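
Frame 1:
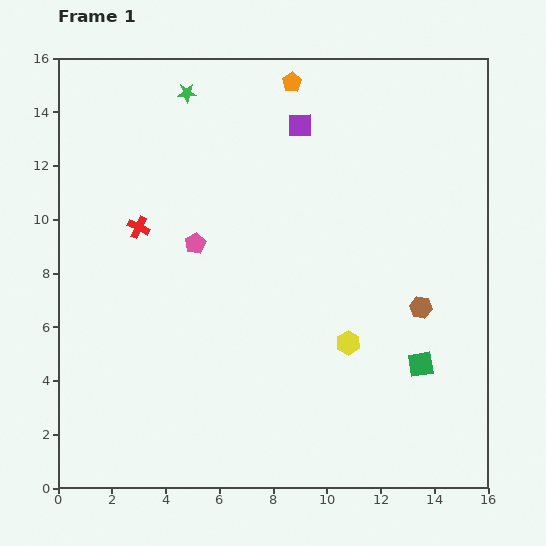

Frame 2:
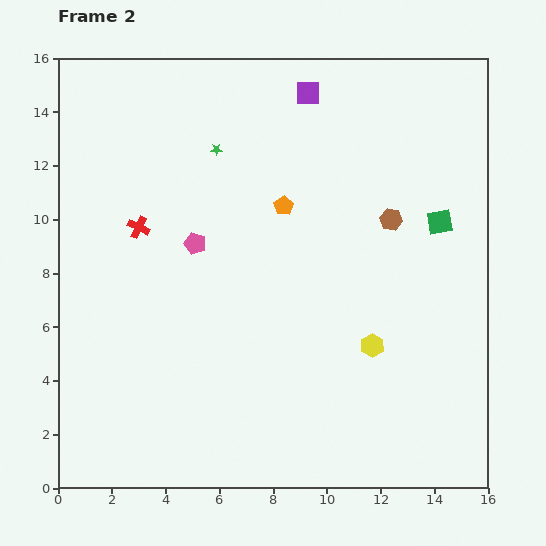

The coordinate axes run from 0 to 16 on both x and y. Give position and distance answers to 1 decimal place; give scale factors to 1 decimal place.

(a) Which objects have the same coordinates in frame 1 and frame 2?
the red cross, the pink pentagon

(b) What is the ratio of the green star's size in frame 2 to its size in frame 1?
0.6×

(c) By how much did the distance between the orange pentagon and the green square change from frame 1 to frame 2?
-5.7

Distance in frame 1: 11.5. Distance in frame 2: 5.8.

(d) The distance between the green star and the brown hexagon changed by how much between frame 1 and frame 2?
-4.8

Distance in frame 1: 11.8. Distance in frame 2: 7.0.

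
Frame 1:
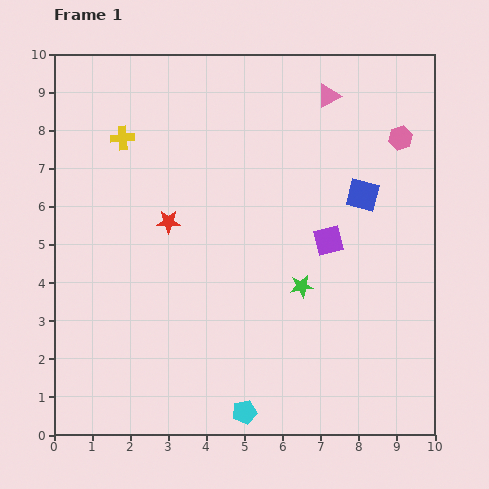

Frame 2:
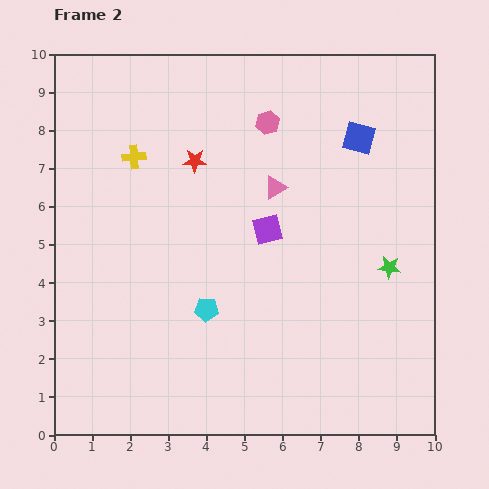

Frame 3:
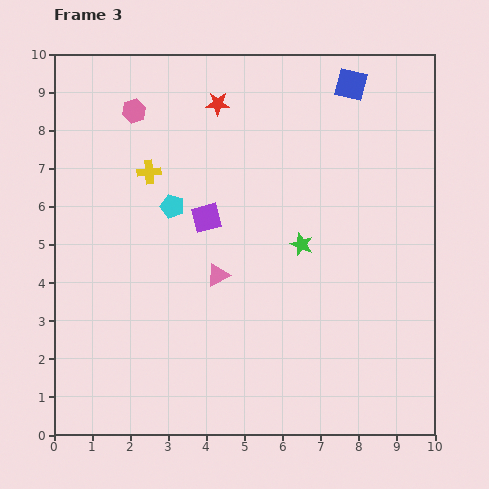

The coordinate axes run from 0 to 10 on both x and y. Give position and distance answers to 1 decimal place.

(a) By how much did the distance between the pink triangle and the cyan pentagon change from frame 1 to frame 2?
-4.9

Distance in frame 1: 8.6. Distance in frame 2: 3.7.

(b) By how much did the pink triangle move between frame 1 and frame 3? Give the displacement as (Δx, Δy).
(-2.9, -4.7)

The pink triangle was at (7.2, 8.9) in frame 1 and (4.3, 4.2) in frame 3.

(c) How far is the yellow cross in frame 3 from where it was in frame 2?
0.6

The yellow cross moved from (2.1, 7.3) to (2.5, 6.9), a distance of √(0.4² + 0.4²) ≈ 0.6.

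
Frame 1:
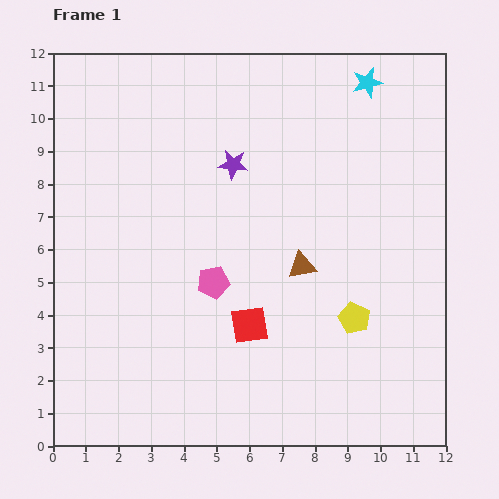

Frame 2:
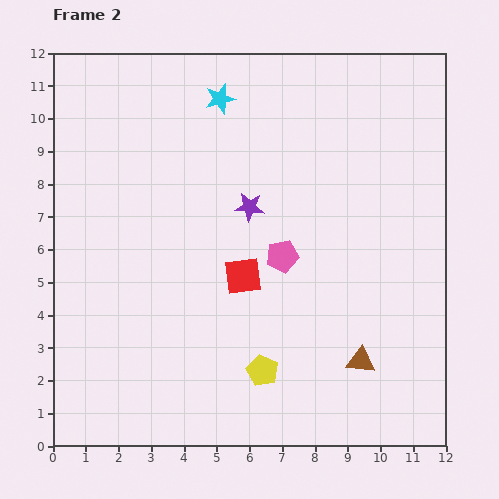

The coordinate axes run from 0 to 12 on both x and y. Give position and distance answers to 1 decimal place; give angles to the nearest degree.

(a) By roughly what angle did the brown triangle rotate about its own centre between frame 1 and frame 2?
17° clockwise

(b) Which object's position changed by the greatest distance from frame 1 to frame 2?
the cyan star

(moved 4.5; next 3.4)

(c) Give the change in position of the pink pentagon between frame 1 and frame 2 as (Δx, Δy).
(2.1, 0.8)

The pink pentagon was at (4.9, 5.0) in frame 1 and (7.0, 5.8) in frame 2.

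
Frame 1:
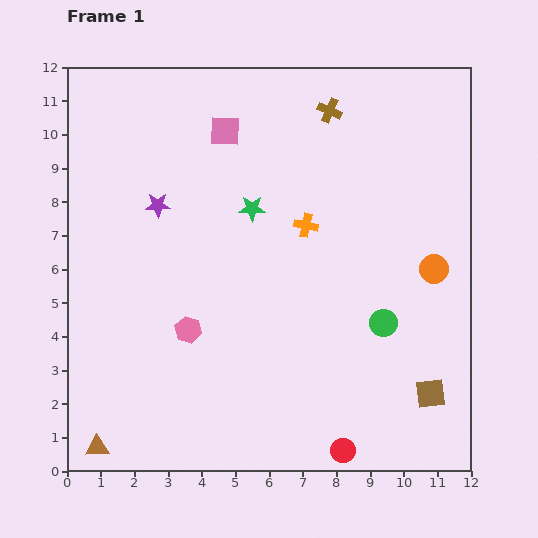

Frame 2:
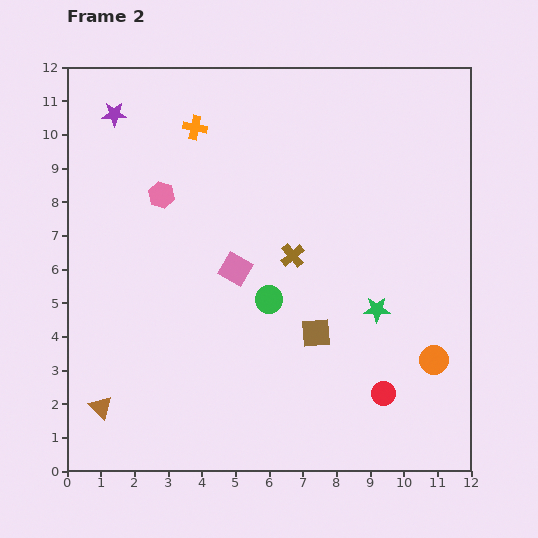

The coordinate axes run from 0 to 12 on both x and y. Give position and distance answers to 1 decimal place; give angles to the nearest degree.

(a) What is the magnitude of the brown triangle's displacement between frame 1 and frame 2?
1.2

The brown triangle moved from (0.9, 0.7) to (1.0, 1.9), a distance of √(0.1² + 1.2²) ≈ 1.2.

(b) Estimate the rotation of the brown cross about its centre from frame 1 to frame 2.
27° clockwise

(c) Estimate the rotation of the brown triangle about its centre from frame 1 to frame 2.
44° clockwise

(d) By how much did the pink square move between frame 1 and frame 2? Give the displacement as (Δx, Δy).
(0.3, -4.1)

The pink square was at (4.7, 10.1) in frame 1 and (5.0, 6.0) in frame 2.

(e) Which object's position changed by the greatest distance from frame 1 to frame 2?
the green star

(moved 4.8; next 4.4)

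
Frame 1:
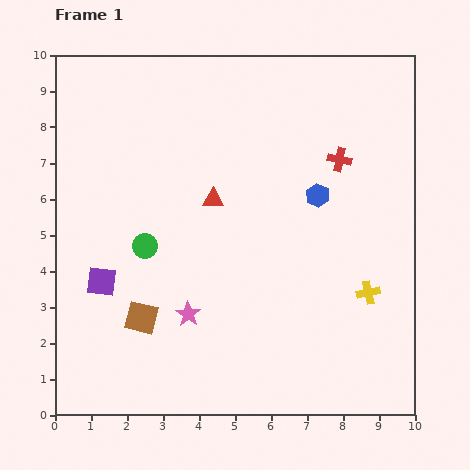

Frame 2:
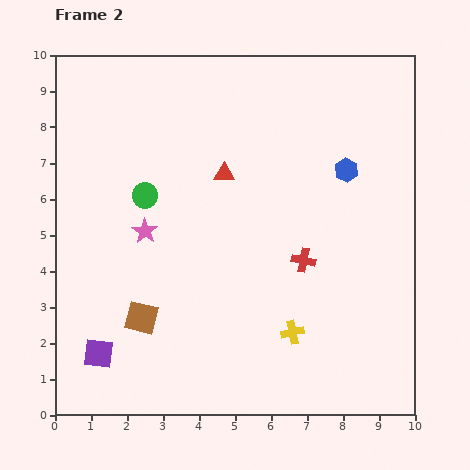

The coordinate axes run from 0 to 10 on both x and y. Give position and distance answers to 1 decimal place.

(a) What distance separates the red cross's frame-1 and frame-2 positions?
3.0

The red cross moved from (7.9, 7.1) to (6.9, 4.3), a distance of √(1.0² + 2.8²) ≈ 3.0.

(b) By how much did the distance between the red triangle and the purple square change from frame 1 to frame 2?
+2.2

Distance in frame 1: 3.9. Distance in frame 2: 6.1.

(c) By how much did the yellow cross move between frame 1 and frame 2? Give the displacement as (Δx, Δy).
(-2.1, -1.1)

The yellow cross was at (8.7, 3.4) in frame 1 and (6.6, 2.3) in frame 2.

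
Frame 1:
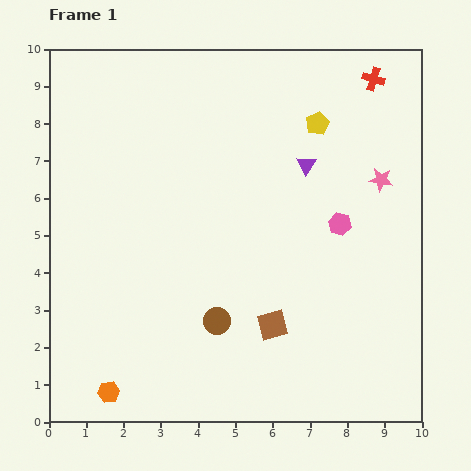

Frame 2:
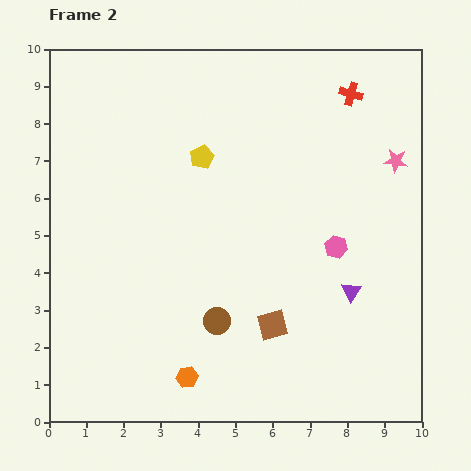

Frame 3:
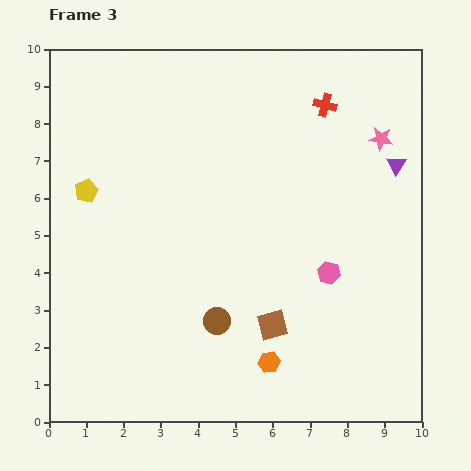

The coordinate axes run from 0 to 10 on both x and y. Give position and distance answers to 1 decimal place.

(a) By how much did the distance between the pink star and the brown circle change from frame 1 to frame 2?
+0.6

Distance in frame 1: 5.8. Distance in frame 2: 6.4.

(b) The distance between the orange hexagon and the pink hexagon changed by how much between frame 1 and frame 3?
-4.8

Distance in frame 1: 7.7. Distance in frame 3: 2.9.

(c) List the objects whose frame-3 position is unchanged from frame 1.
the brown circle, the brown square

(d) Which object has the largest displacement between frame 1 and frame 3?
the yellow pentagon

(moved 6.5; next 4.4)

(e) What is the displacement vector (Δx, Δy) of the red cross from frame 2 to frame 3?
(-0.7, -0.3)

The red cross was at (8.1, 8.8) in frame 2 and (7.4, 8.5) in frame 3.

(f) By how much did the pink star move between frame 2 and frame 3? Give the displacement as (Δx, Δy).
(-0.4, 0.6)

The pink star was at (9.3, 7.0) in frame 2 and (8.9, 7.6) in frame 3.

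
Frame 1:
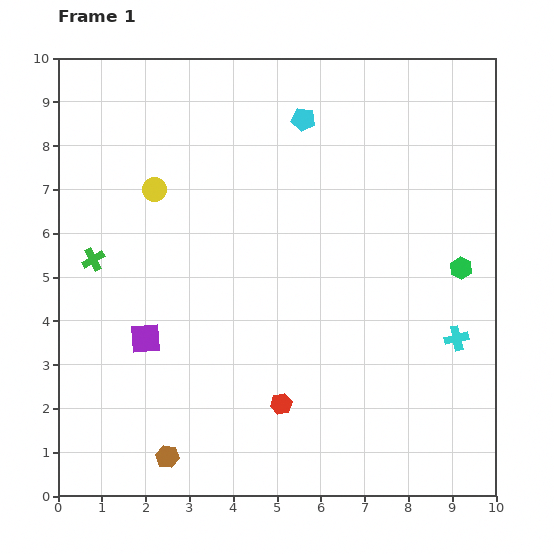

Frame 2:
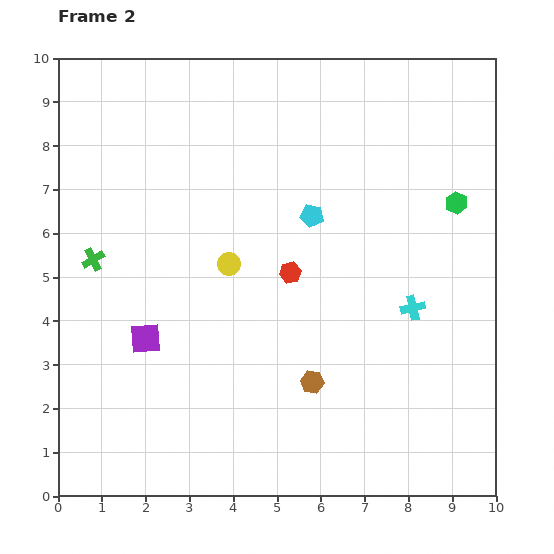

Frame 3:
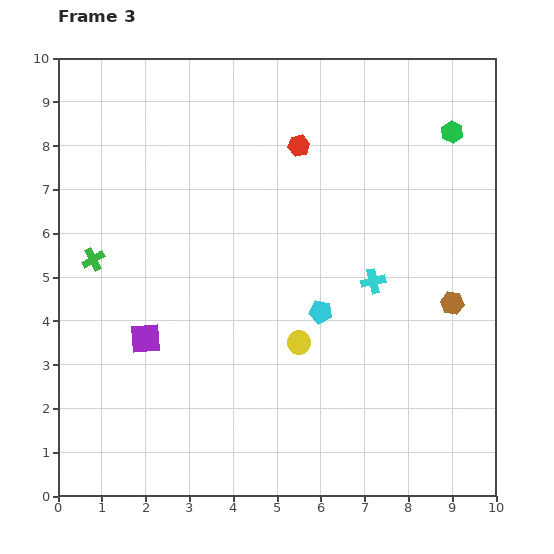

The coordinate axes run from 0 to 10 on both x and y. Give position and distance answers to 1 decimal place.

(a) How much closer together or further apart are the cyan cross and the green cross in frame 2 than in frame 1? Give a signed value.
-1.1

Distance in frame 1: 8.5. Distance in frame 2: 7.4.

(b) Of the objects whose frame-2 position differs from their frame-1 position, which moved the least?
the cyan cross

(moved 1.2)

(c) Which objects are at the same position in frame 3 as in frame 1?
the green cross, the purple square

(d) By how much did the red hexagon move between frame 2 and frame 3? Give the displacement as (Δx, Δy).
(0.2, 2.9)

The red hexagon was at (5.3, 5.1) in frame 2 and (5.5, 8.0) in frame 3.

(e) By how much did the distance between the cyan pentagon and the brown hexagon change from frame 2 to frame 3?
-0.8

Distance in frame 2: 3.8. Distance in frame 3: 3.0.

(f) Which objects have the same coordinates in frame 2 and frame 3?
the green cross, the purple square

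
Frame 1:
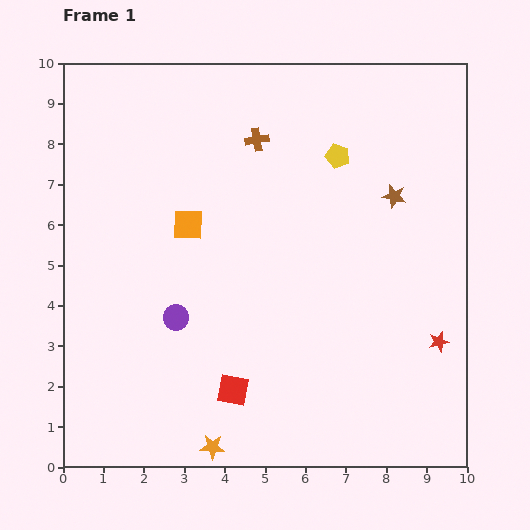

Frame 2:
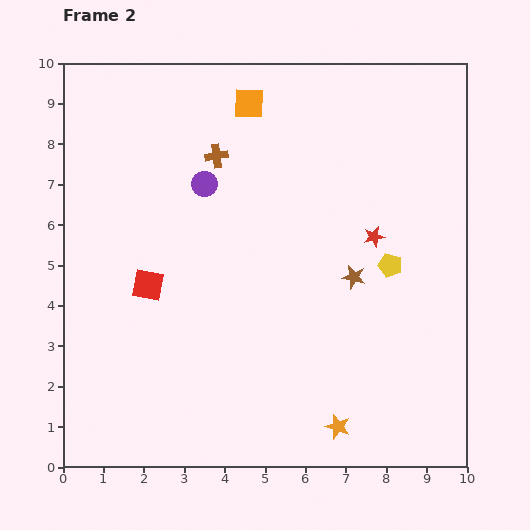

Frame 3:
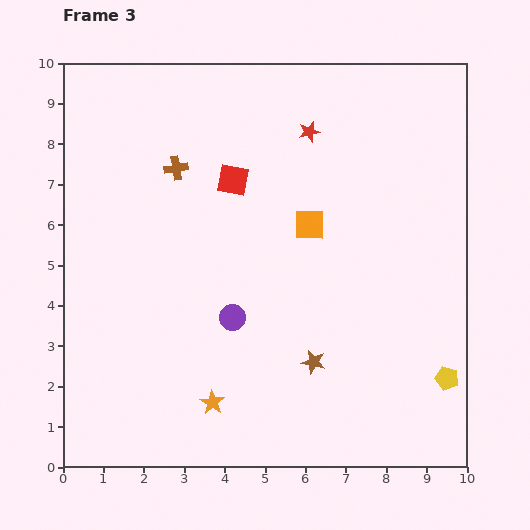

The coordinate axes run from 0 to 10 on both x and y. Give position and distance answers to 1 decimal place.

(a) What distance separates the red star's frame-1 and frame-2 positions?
3.1

The red star moved from (9.3, 3.1) to (7.7, 5.7), a distance of √(1.6² + 2.6²) ≈ 3.1.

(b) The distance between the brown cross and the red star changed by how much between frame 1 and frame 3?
-3.3

Distance in frame 1: 6.7. Distance in frame 3: 3.4.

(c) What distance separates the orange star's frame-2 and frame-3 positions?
3.2

The orange star moved from (6.8, 1.0) to (3.7, 1.6), a distance of √(3.1² + 0.6²) ≈ 3.2.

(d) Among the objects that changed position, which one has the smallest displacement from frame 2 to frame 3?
the brown cross

(moved 1.0)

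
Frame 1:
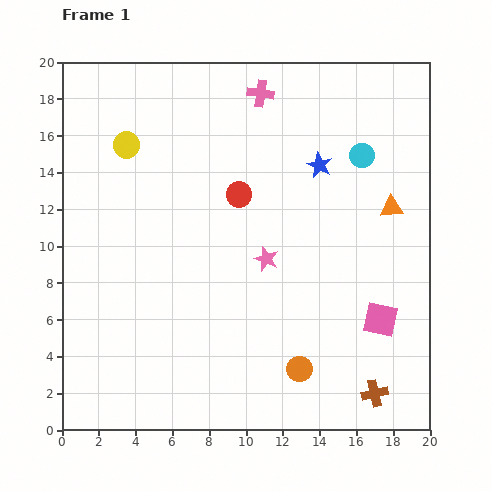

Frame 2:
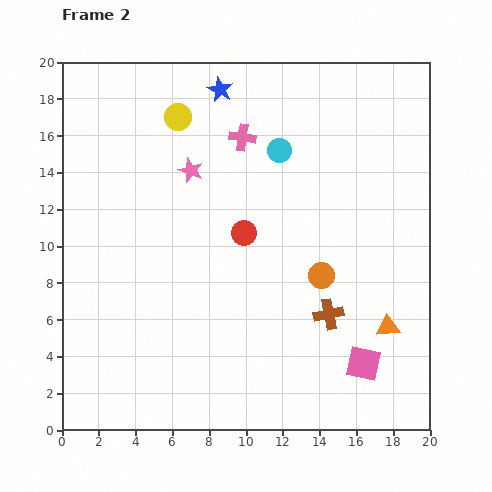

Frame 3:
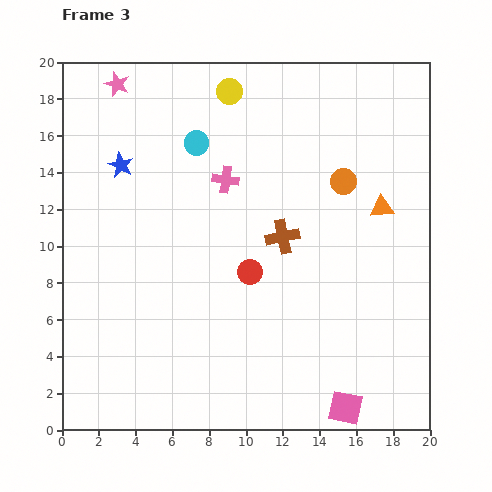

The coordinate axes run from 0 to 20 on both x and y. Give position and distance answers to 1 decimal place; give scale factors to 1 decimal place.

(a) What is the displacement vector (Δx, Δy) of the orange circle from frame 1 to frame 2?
(1.2, 5.1)

The orange circle was at (12.9, 3.3) in frame 1 and (14.1, 8.4) in frame 2.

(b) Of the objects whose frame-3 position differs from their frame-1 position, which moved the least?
the orange triangle

(moved 0.5)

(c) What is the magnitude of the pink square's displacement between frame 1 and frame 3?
5.2

The pink square moved from (17.3, 6.0) to (15.4, 1.2), a distance of √(1.9² + 4.8²) ≈ 5.2.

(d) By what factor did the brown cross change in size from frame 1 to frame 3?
1.3×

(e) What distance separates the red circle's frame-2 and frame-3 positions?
2.1

The red circle moved from (9.9, 10.7) to (10.2, 8.6), a distance of √(0.3² + 2.1²) ≈ 2.1.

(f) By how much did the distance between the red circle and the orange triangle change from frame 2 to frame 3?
-1.3

Distance in frame 2: 9.3. Distance in frame 3: 8.0.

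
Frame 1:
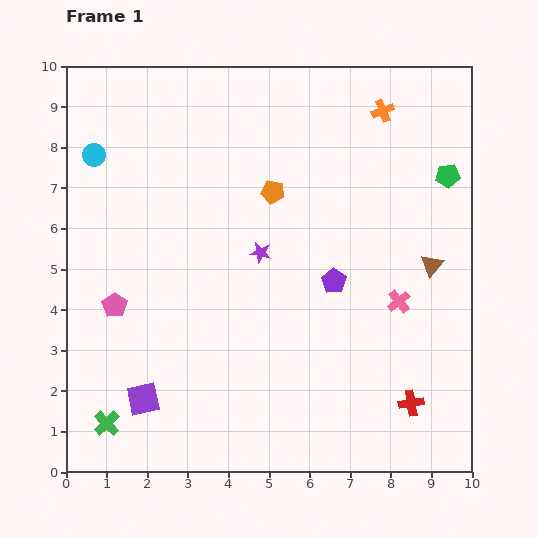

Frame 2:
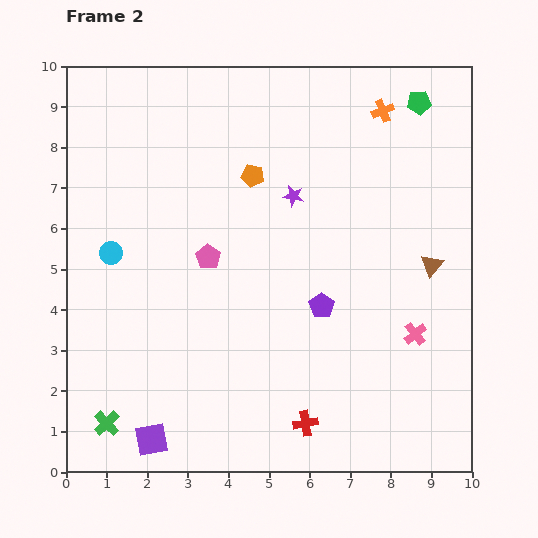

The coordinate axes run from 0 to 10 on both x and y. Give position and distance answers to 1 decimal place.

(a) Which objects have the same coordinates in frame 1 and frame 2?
the orange cross, the brown triangle, the green cross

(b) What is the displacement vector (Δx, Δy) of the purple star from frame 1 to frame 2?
(0.8, 1.4)

The purple star was at (4.8, 5.4) in frame 1 and (5.6, 6.8) in frame 2.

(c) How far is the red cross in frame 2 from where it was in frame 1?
2.6

The red cross moved from (8.5, 1.7) to (5.9, 1.2), a distance of √(2.6² + 0.5²) ≈ 2.6.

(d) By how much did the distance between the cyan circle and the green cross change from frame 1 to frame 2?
-2.4

Distance in frame 1: 6.6. Distance in frame 2: 4.2.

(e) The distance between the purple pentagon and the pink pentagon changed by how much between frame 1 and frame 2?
-2.4

Distance in frame 1: 5.4. Distance in frame 2: 3.0.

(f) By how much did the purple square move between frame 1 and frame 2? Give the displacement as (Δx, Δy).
(0.2, -1.0)

The purple square was at (1.9, 1.8) in frame 1 and (2.1, 0.8) in frame 2.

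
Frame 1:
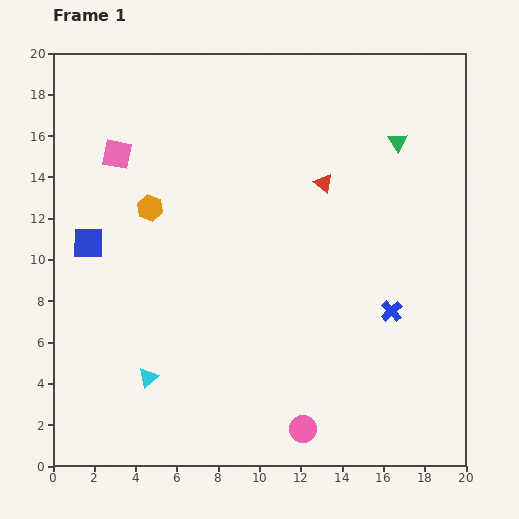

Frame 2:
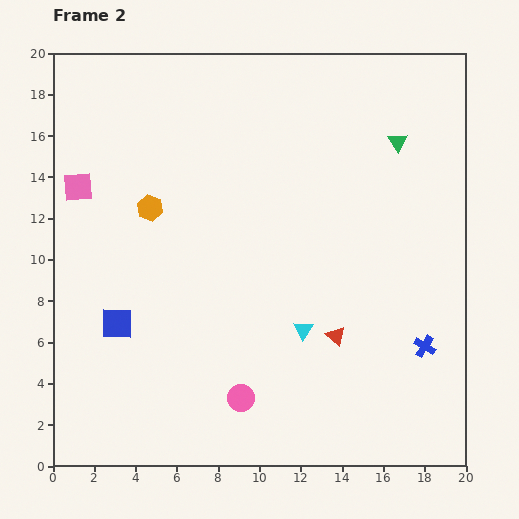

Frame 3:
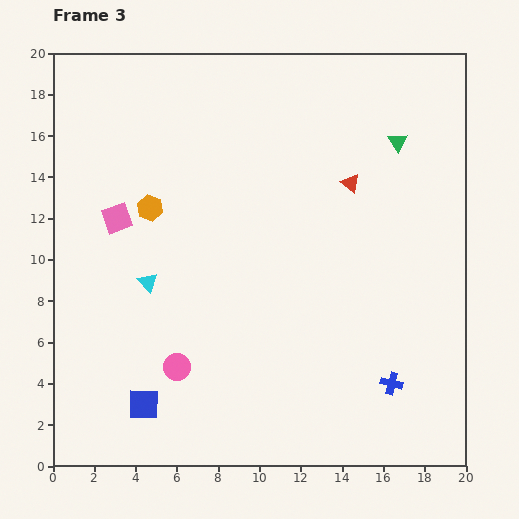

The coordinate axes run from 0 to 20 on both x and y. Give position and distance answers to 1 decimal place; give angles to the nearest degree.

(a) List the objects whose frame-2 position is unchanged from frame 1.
the orange hexagon, the green triangle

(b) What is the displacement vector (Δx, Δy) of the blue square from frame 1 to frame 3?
(2.7, -7.8)

The blue square was at (1.7, 10.8) in frame 1 and (4.4, 3.0) in frame 3.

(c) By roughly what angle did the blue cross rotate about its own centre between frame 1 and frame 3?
33° counter-clockwise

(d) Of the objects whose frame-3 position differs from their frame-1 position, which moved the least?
the red triangle

(moved 1.3)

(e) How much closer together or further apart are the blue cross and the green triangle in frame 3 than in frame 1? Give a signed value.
+3.5

Distance in frame 1: 8.2. Distance in frame 3: 11.7.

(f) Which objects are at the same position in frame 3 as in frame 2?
the orange hexagon, the green triangle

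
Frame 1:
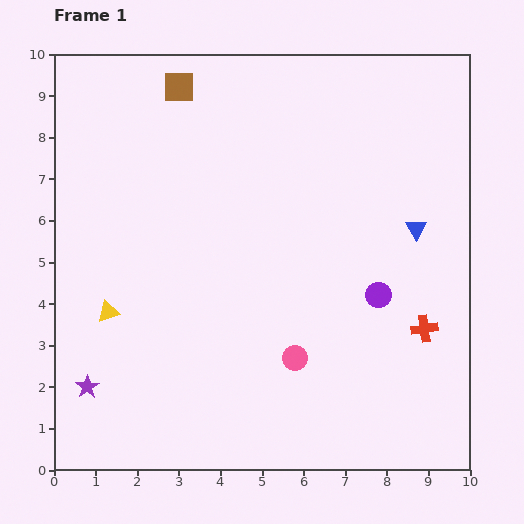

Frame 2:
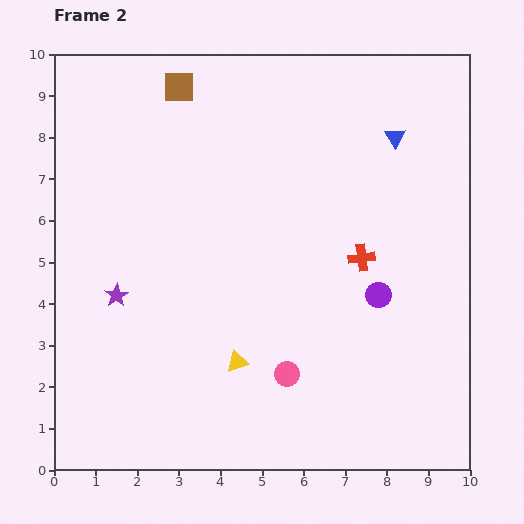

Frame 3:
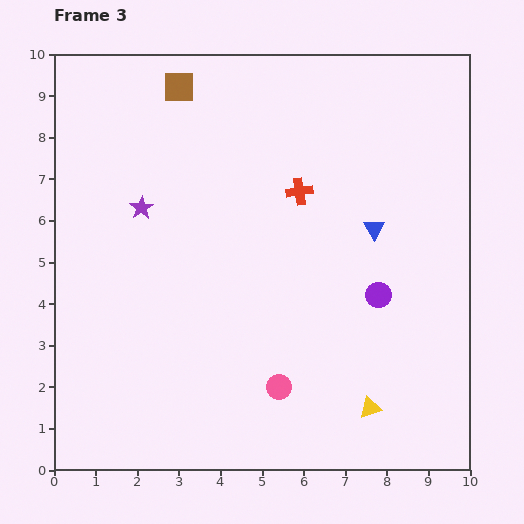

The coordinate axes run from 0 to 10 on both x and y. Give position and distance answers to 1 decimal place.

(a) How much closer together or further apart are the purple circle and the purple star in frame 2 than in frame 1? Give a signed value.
-1.0

Distance in frame 1: 7.3. Distance in frame 2: 6.3.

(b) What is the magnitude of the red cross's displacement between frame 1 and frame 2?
2.3

The red cross moved from (8.9, 3.4) to (7.4, 5.1), a distance of √(1.5² + 1.7²) ≈ 2.3.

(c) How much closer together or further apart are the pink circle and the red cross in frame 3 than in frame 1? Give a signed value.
+1.5

Distance in frame 1: 3.2. Distance in frame 3: 4.7.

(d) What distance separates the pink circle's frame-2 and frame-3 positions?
0.4

The pink circle moved from (5.6, 2.3) to (5.4, 2.0), a distance of √(0.2² + 0.3²) ≈ 0.4.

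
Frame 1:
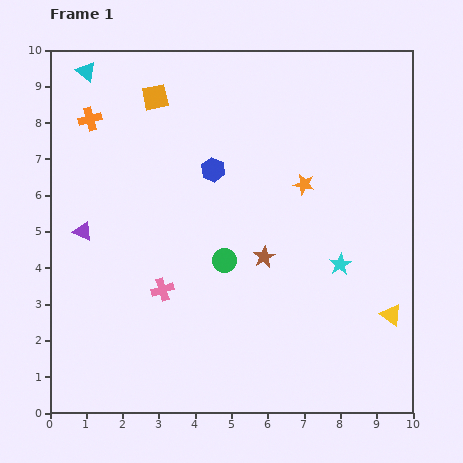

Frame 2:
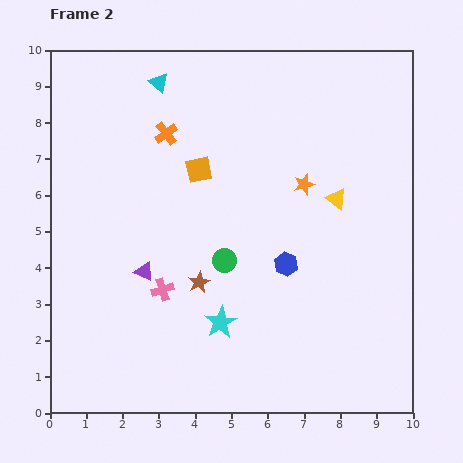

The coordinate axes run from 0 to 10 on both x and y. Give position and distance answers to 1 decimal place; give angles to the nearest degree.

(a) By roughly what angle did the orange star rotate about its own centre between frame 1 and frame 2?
28° counter-clockwise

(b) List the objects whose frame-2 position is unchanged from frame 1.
the orange star, the green circle, the pink cross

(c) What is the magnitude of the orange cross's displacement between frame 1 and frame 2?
2.1

The orange cross moved from (1.1, 8.1) to (3.2, 7.7), a distance of √(2.1² + 0.4²) ≈ 2.1.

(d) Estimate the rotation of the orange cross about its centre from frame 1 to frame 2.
23° counter-clockwise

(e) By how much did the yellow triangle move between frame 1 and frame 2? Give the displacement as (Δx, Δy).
(-1.5, 3.2)

The yellow triangle was at (9.4, 2.7) in frame 1 and (7.9, 5.9) in frame 2.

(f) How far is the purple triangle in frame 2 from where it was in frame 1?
2.0

The purple triangle moved from (0.9, 5.0) to (2.6, 3.9), a distance of √(1.7² + 1.1²) ≈ 2.0.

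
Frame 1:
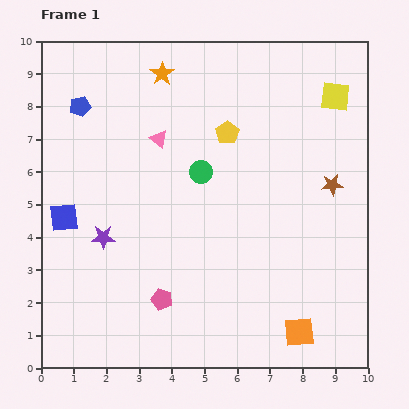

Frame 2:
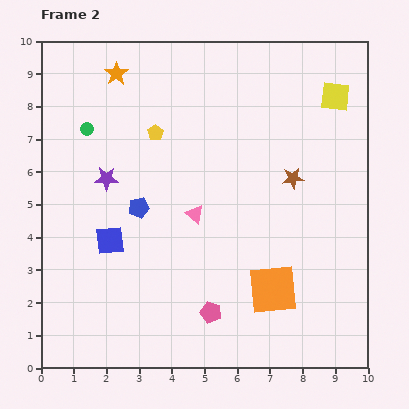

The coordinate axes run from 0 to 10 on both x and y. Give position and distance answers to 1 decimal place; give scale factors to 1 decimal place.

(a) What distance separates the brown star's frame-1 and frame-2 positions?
1.2

The brown star moved from (8.9, 5.6) to (7.7, 5.8), a distance of √(1.2² + 0.2²) ≈ 1.2.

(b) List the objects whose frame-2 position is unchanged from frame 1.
the yellow square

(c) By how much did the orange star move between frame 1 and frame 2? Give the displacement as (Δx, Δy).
(-1.4, 0.0)

The orange star was at (3.7, 9.0) in frame 1 and (2.3, 9.0) in frame 2.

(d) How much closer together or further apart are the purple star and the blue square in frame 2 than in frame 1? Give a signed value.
+0.6

Distance in frame 1: 1.3. Distance in frame 2: 1.9.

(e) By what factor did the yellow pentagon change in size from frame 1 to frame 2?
0.7×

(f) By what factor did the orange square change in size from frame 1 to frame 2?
1.6×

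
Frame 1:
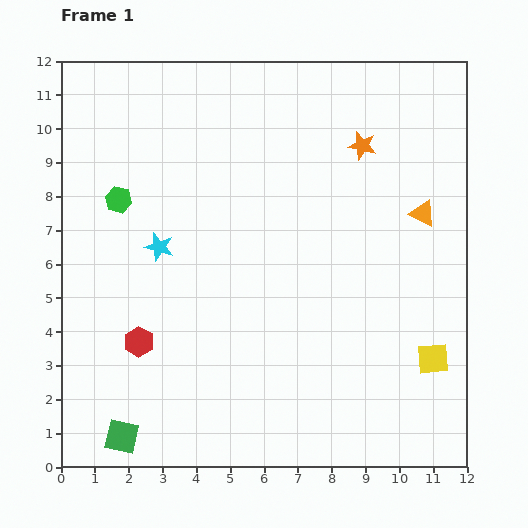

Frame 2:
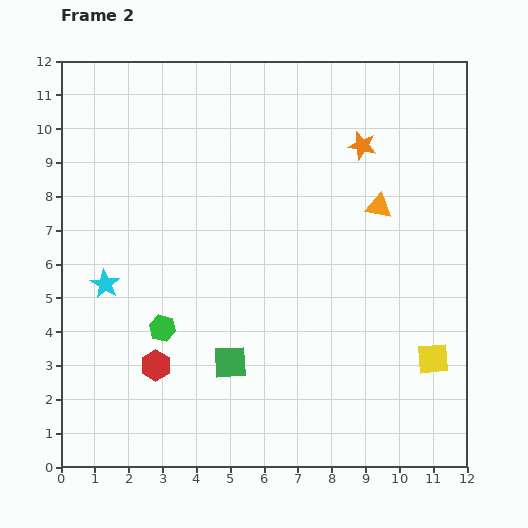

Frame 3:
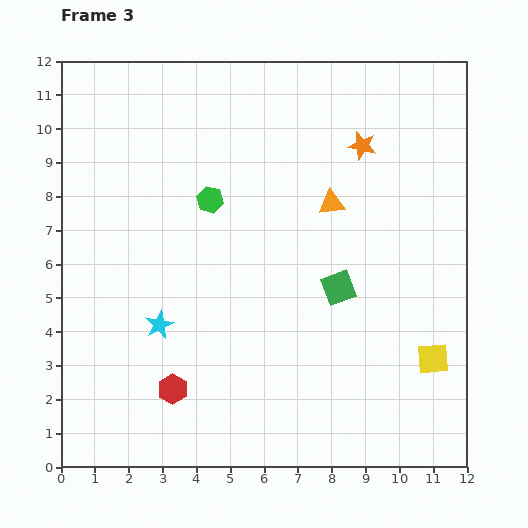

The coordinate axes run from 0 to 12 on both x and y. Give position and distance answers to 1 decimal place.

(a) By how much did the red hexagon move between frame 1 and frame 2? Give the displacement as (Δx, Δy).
(0.5, -0.7)

The red hexagon was at (2.3, 3.7) in frame 1 and (2.8, 3.0) in frame 2.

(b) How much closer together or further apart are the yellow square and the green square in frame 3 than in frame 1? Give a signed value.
-6.0

Distance in frame 1: 9.5. Distance in frame 3: 3.5.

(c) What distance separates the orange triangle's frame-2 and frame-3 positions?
1.4

The orange triangle moved from (9.4, 7.7) to (8.0, 7.8), a distance of √(1.4² + 0.1²) ≈ 1.4.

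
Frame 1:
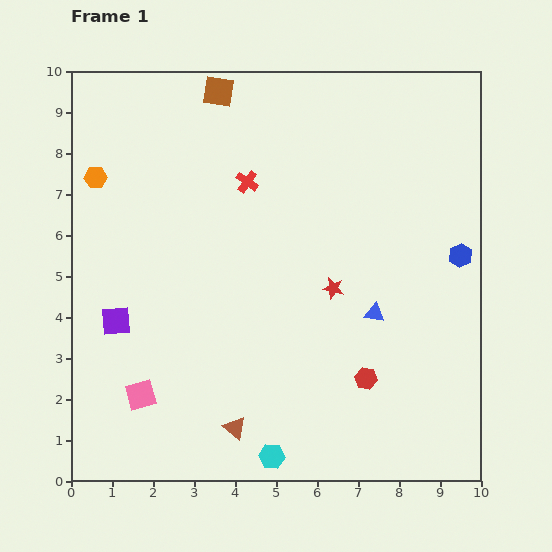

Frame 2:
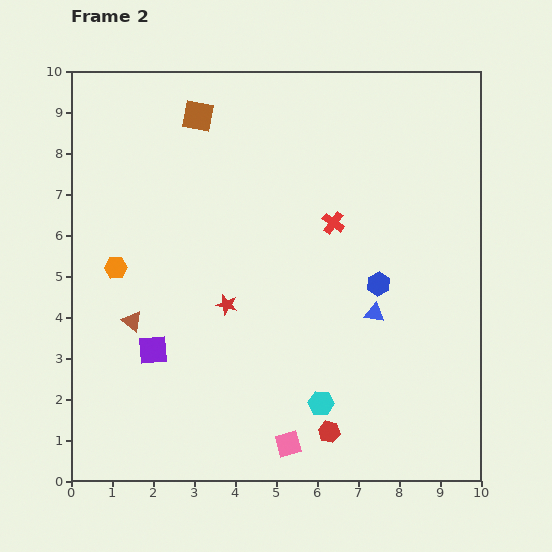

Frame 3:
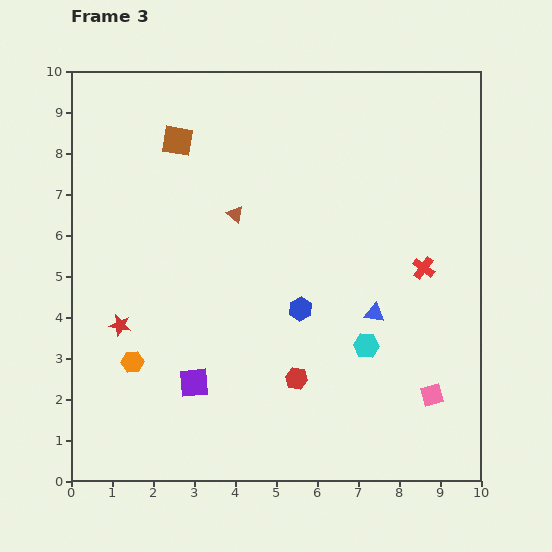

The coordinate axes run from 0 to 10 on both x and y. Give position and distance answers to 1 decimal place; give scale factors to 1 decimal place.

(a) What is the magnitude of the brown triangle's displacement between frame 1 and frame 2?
3.6

The brown triangle moved from (4.0, 1.3) to (1.5, 3.9), a distance of √(2.5² + 2.6²) ≈ 3.6.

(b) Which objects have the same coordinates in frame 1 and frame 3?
the blue triangle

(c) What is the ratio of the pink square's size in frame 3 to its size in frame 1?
0.7×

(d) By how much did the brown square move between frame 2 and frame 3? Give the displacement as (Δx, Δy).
(-0.5, -0.6)

The brown square was at (3.1, 8.9) in frame 2 and (2.6, 8.3) in frame 3.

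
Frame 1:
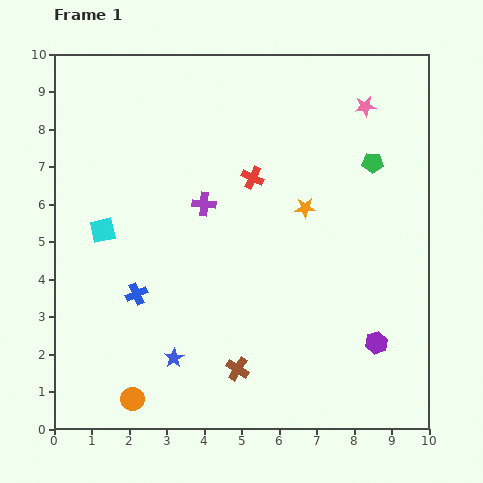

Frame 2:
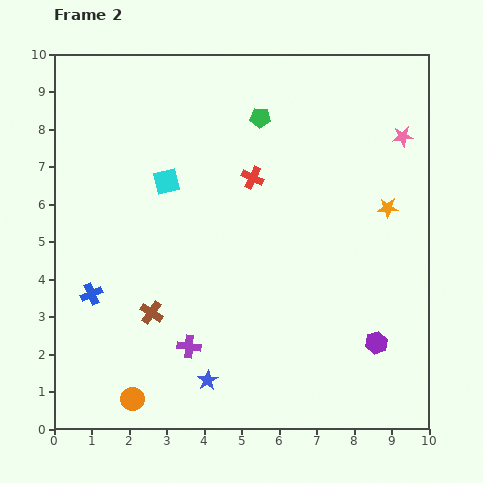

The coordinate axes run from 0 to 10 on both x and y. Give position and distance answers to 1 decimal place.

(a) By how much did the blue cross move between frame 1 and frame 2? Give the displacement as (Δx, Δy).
(-1.2, 0.0)

The blue cross was at (2.2, 3.6) in frame 1 and (1.0, 3.6) in frame 2.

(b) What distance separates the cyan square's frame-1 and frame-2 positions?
2.1

The cyan square moved from (1.3, 5.3) to (3.0, 6.6), a distance of √(1.7² + 1.3²) ≈ 2.1.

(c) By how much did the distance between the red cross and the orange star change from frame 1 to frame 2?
+2.1

Distance in frame 1: 1.6. Distance in frame 2: 3.7.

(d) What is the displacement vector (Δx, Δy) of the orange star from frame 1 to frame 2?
(2.2, 0.0)

The orange star was at (6.7, 5.9) in frame 1 and (8.9, 5.9) in frame 2.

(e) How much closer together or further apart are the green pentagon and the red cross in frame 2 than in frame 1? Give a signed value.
-1.6

Distance in frame 1: 3.2. Distance in frame 2: 1.6.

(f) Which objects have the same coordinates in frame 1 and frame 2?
the orange circle, the red cross, the purple hexagon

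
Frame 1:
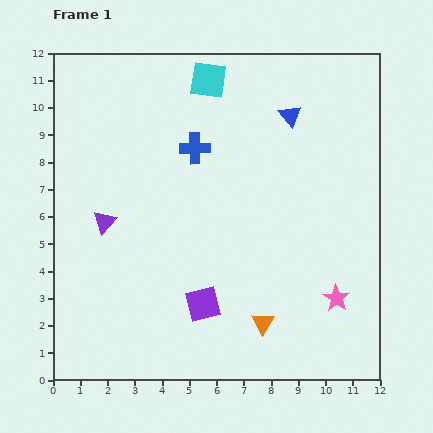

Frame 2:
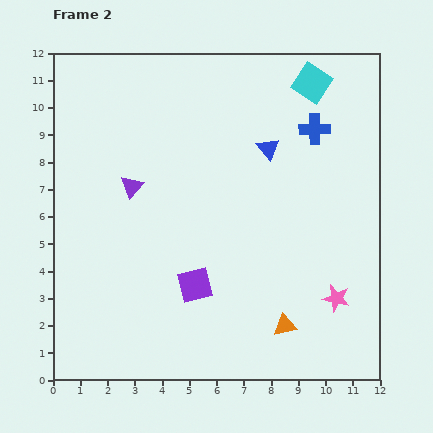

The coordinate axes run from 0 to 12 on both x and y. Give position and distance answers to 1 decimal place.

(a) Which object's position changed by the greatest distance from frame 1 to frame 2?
the blue cross

(moved 4.5; next 3.8)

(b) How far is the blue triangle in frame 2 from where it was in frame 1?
1.4

The blue triangle moved from (8.7, 9.7) to (7.9, 8.5), a distance of √(0.8² + 1.2²) ≈ 1.4.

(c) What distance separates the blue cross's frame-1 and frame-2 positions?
4.5

The blue cross moved from (5.2, 8.5) to (9.6, 9.2), a distance of √(4.4² + 0.7²) ≈ 4.5.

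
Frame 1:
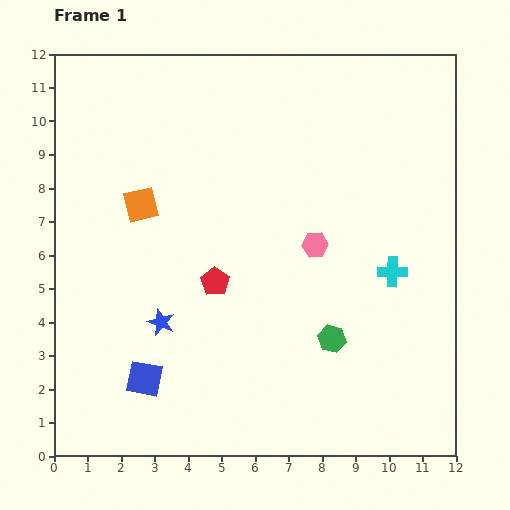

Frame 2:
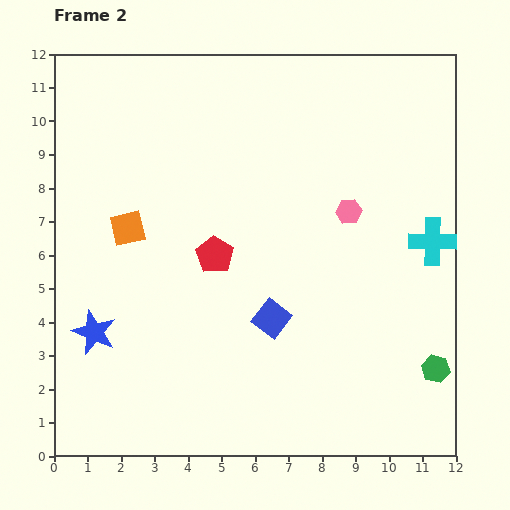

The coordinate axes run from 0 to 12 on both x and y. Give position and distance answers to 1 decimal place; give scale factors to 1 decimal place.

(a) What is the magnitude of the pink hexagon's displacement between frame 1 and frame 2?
1.4

The pink hexagon moved from (7.8, 6.3) to (8.8, 7.3), a distance of √(1.0² + 1.0²) ≈ 1.4.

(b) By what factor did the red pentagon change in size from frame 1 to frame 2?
1.3×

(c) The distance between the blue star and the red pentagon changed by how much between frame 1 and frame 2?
+2.3

Distance in frame 1: 2.0. Distance in frame 2: 4.3.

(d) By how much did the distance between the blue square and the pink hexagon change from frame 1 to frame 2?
-2.6

Distance in frame 1: 6.5. Distance in frame 2: 3.9.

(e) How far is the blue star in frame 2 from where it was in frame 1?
2.0

The blue star moved from (3.2, 4.0) to (1.2, 3.7), a distance of √(2.0² + 0.3²) ≈ 2.0.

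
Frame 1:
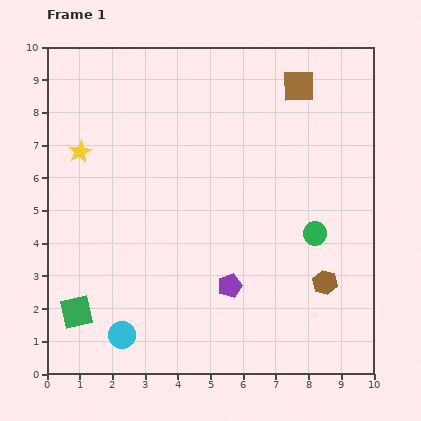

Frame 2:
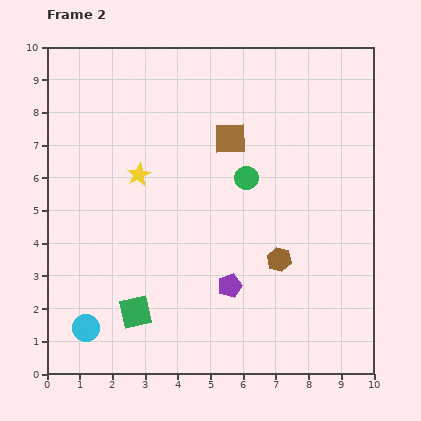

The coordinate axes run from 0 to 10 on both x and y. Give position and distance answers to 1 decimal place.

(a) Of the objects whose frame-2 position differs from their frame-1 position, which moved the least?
the cyan circle

(moved 1.1)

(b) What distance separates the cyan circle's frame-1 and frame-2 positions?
1.1

The cyan circle moved from (2.3, 1.2) to (1.2, 1.4), a distance of √(1.1² + 0.2²) ≈ 1.1.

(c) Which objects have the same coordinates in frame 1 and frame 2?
the purple pentagon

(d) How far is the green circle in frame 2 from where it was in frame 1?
2.7

The green circle moved from (8.2, 4.3) to (6.1, 6.0), a distance of √(2.1² + 1.7²) ≈ 2.7.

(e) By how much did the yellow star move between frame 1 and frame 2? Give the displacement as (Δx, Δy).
(1.8, -0.7)

The yellow star was at (1.0, 6.8) in frame 1 and (2.8, 6.1) in frame 2.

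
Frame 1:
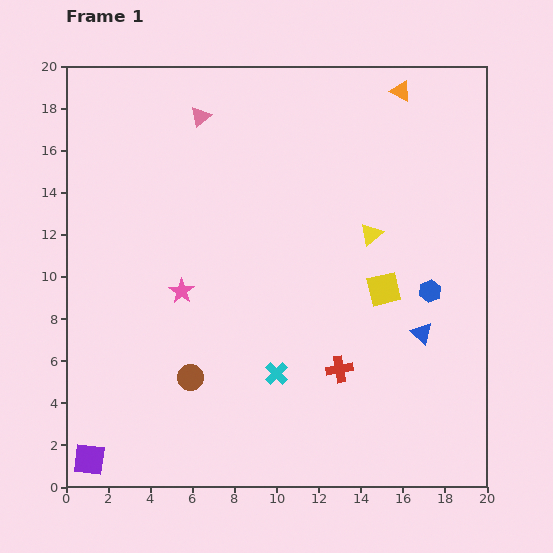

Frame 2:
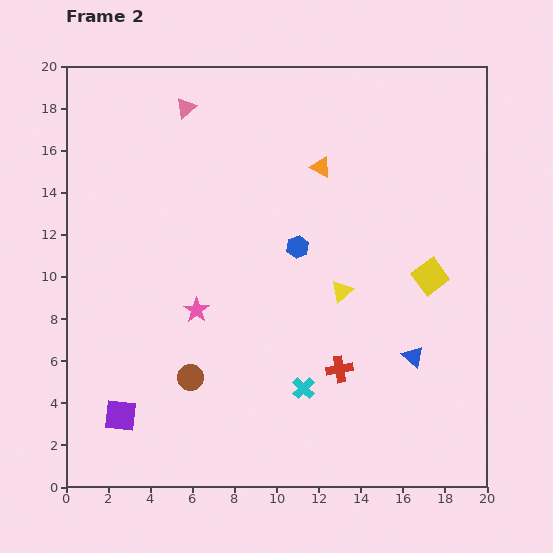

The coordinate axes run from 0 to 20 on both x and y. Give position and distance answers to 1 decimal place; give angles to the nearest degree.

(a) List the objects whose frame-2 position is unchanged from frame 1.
the brown circle, the red cross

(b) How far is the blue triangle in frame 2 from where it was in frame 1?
1.2

The blue triangle moved from (16.9, 7.3) to (16.5, 6.2), a distance of √(0.4² + 1.1²) ≈ 1.2.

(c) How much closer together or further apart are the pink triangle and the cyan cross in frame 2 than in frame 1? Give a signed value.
+1.7

Distance in frame 1: 12.7. Distance in frame 2: 14.4.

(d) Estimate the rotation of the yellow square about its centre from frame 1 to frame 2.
22° counter-clockwise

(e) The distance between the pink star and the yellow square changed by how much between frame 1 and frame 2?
+1.6

Distance in frame 1: 9.6. Distance in frame 2: 11.2.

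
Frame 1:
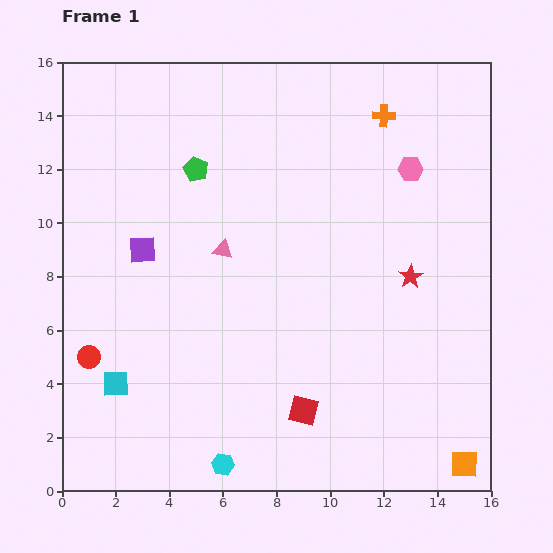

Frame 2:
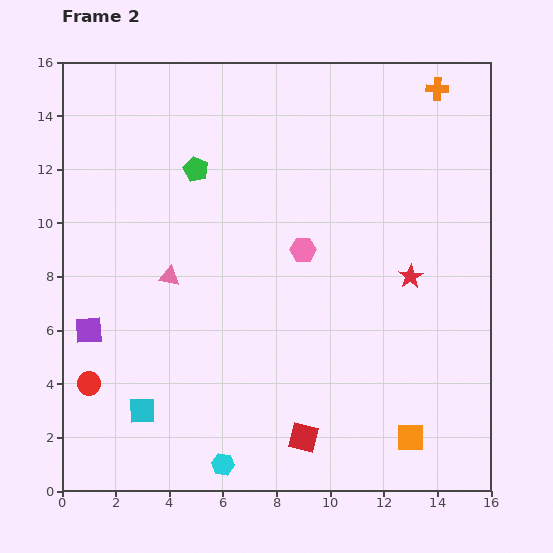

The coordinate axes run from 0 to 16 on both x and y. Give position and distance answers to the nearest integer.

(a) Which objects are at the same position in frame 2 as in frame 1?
the red star, the green pentagon, the cyan hexagon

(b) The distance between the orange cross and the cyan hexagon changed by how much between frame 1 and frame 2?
+2

Distance in frame 1: 14. Distance in frame 2: 16.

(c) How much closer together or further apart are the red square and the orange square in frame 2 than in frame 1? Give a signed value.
-2

Distance in frame 1: 6. Distance in frame 2: 4.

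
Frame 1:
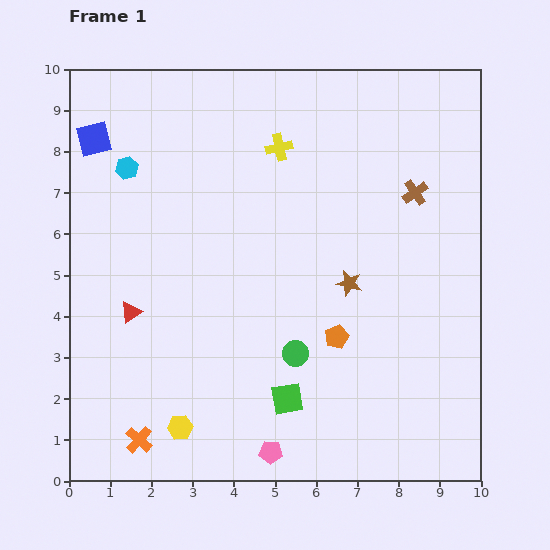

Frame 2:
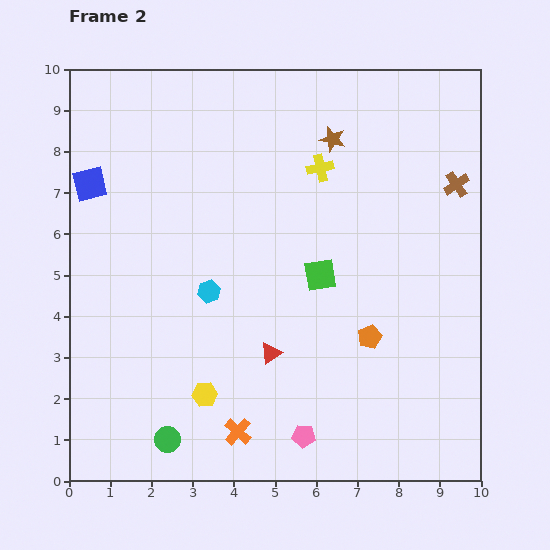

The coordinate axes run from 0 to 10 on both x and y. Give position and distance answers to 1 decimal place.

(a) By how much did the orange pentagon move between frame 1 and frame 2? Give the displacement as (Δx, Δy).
(0.8, 0.0)

The orange pentagon was at (6.5, 3.5) in frame 1 and (7.3, 3.5) in frame 2.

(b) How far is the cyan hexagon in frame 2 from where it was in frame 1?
3.6

The cyan hexagon moved from (1.4, 7.6) to (3.4, 4.6), a distance of √(2.0² + 3.0²) ≈ 3.6.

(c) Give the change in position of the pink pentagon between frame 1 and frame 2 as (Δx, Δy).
(0.8, 0.4)

The pink pentagon was at (4.9, 0.7) in frame 1 and (5.7, 1.1) in frame 2.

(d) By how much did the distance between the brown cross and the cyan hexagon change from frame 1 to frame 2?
-0.5

Distance in frame 1: 7.0. Distance in frame 2: 6.5.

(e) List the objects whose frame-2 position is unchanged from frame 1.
none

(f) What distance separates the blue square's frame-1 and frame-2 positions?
1.1

The blue square moved from (0.6, 8.3) to (0.5, 7.2), a distance of √(0.1² + 1.1²) ≈ 1.1.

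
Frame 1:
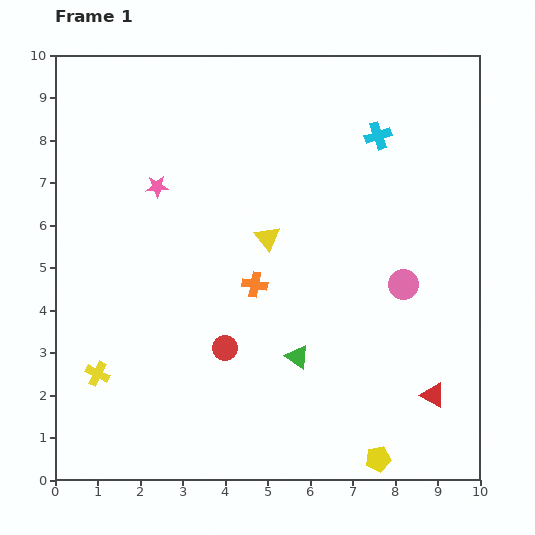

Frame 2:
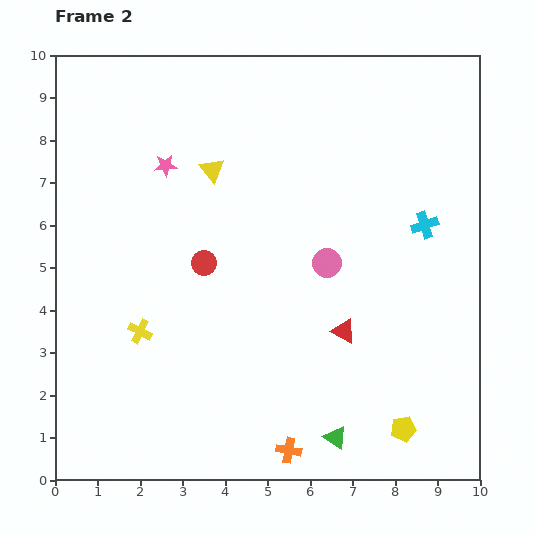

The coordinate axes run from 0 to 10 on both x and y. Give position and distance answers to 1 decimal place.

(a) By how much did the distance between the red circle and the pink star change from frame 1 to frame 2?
-1.6

Distance in frame 1: 4.1. Distance in frame 2: 2.5.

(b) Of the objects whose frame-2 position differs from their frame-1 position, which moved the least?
the pink star

(moved 0.5)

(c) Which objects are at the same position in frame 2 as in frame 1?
none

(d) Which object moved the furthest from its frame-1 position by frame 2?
the orange cross

(moved 4.0; next 2.6)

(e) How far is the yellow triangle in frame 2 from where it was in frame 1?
2.1

The yellow triangle moved from (5.0, 5.7) to (3.7, 7.3), a distance of √(1.3² + 1.6²) ≈ 2.1.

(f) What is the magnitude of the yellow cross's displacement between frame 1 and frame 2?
1.4

The yellow cross moved from (1.0, 2.5) to (2.0, 3.5), a distance of √(1.0² + 1.0²) ≈ 1.4.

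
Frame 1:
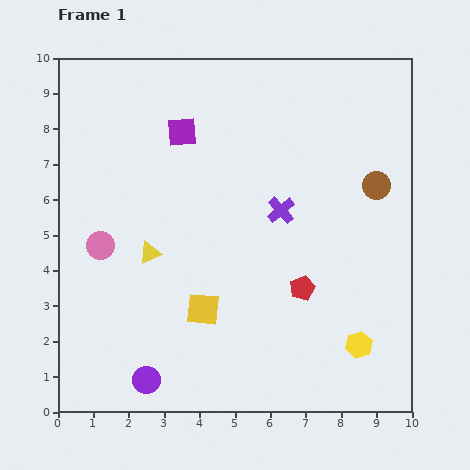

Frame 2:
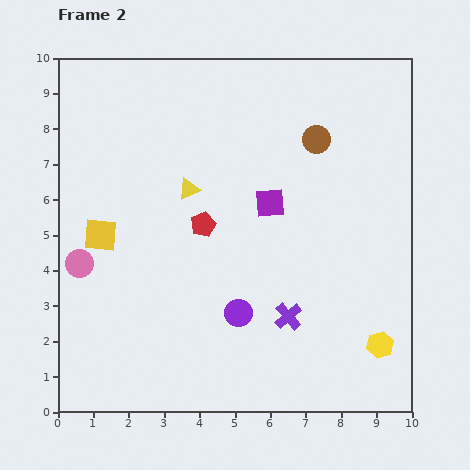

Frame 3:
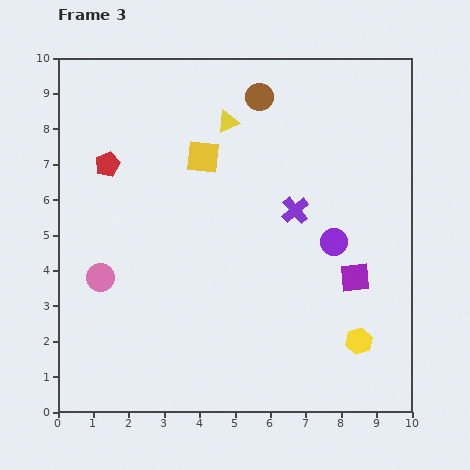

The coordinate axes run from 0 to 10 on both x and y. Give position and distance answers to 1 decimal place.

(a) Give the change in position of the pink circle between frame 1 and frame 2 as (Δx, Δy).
(-0.6, -0.5)

The pink circle was at (1.2, 4.7) in frame 1 and (0.6, 4.2) in frame 2.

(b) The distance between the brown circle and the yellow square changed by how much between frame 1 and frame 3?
-3.7

Distance in frame 1: 6.0. Distance in frame 3: 2.3.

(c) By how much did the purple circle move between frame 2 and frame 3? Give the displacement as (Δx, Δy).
(2.7, 2.0)

The purple circle was at (5.1, 2.8) in frame 2 and (7.8, 4.8) in frame 3.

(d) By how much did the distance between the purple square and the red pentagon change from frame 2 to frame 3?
+5.7

Distance in frame 2: 2.0. Distance in frame 3: 7.7.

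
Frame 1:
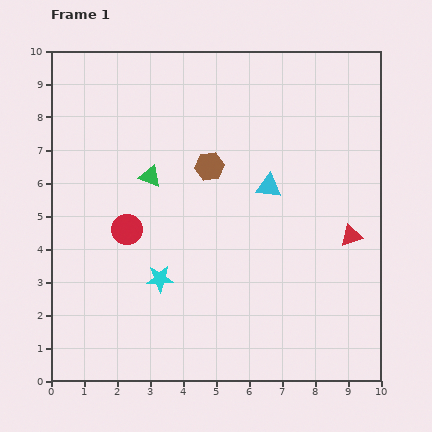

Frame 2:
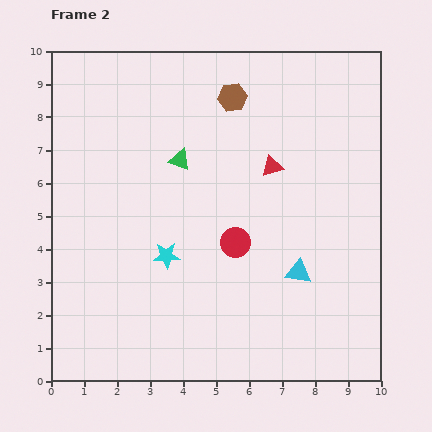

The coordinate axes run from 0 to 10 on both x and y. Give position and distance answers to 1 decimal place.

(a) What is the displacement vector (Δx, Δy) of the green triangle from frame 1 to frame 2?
(0.9, 0.5)

The green triangle was at (3.0, 6.2) in frame 1 and (3.9, 6.7) in frame 2.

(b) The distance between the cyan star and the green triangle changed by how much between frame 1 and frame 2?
-0.2

Distance in frame 1: 3.1. Distance in frame 2: 2.9.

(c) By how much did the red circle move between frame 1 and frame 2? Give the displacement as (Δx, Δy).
(3.3, -0.4)

The red circle was at (2.3, 4.6) in frame 1 and (5.6, 4.2) in frame 2.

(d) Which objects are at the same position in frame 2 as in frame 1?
none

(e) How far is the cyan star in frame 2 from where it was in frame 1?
0.7

The cyan star moved from (3.3, 3.1) to (3.5, 3.8), a distance of √(0.2² + 0.7²) ≈ 0.7.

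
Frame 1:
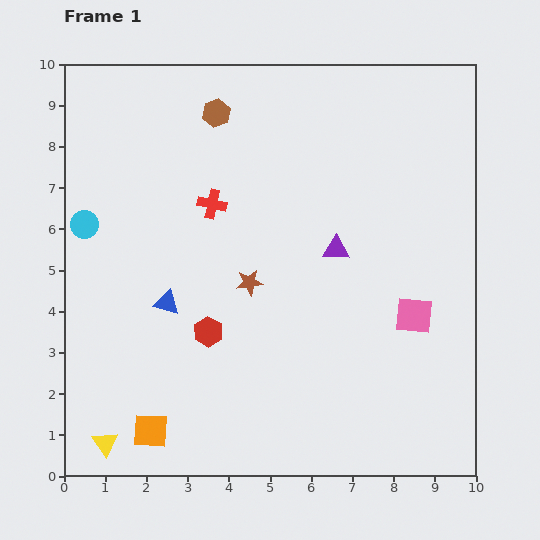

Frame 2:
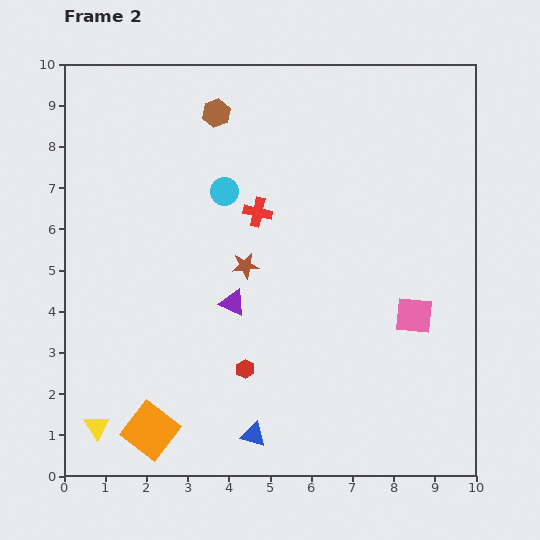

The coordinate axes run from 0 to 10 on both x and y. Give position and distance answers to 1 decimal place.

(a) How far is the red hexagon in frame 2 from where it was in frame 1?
1.3

The red hexagon moved from (3.5, 3.5) to (4.4, 2.6), a distance of √(0.9² + 0.9²) ≈ 1.3.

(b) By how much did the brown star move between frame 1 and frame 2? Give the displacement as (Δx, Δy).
(-0.1, 0.4)

The brown star was at (4.5, 4.7) in frame 1 and (4.4, 5.1) in frame 2.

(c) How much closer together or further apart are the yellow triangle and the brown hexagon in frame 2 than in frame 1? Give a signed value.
-0.3

Distance in frame 1: 8.4. Distance in frame 2: 8.1.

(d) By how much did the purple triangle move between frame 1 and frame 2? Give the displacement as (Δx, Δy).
(-2.5, -1.3)

The purple triangle was at (6.6, 5.5) in frame 1 and (4.1, 4.2) in frame 2.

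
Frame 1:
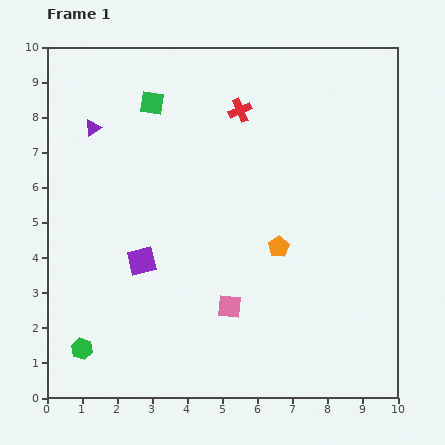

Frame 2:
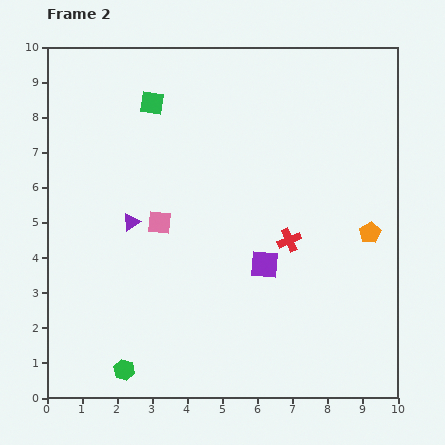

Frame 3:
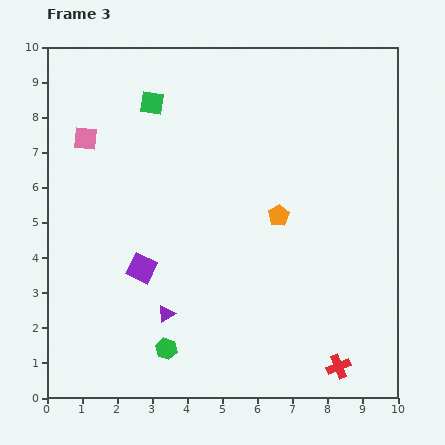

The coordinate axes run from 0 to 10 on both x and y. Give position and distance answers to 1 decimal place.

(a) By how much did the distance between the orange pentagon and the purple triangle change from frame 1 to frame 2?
+0.5

Distance in frame 1: 6.3. Distance in frame 2: 6.8.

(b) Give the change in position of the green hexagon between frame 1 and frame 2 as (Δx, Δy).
(1.2, -0.6)

The green hexagon was at (1.0, 1.4) in frame 1 and (2.2, 0.8) in frame 2.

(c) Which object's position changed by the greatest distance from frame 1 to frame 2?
the red cross

(moved 4.0; next 3.5)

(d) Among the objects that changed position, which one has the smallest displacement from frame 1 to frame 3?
the purple square

(moved 0.2)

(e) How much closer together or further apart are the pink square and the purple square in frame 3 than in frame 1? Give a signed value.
+1.2

Distance in frame 1: 2.8. Distance in frame 3: 4.0.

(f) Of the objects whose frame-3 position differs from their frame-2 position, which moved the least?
the green hexagon

(moved 1.3)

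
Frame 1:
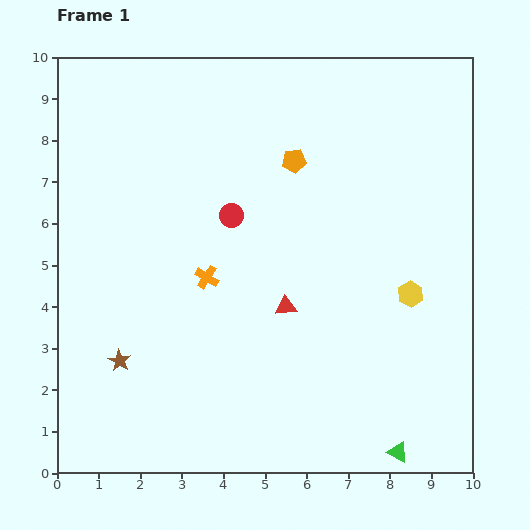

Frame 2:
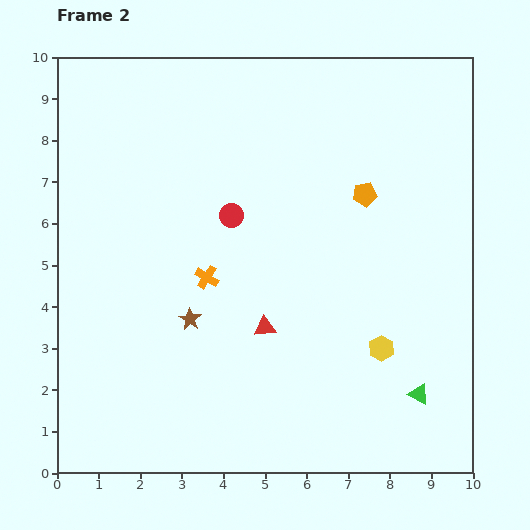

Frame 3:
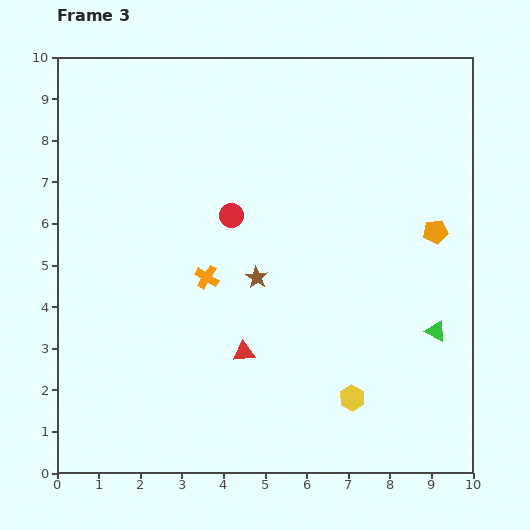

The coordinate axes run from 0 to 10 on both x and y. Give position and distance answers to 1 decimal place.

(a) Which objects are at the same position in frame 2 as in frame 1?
the orange cross, the red circle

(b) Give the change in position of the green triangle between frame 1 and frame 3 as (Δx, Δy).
(0.9, 2.9)

The green triangle was at (8.2, 0.5) in frame 1 and (9.1, 3.4) in frame 3.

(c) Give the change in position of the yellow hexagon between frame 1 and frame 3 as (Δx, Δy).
(-1.4, -2.5)

The yellow hexagon was at (8.5, 4.3) in frame 1 and (7.1, 1.8) in frame 3.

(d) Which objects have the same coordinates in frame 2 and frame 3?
the orange cross, the red circle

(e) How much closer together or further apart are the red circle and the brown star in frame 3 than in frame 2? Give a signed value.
-1.1

Distance in frame 2: 2.7. Distance in frame 3: 1.6.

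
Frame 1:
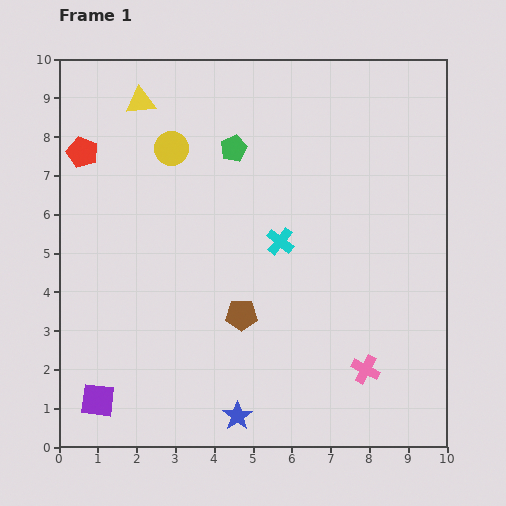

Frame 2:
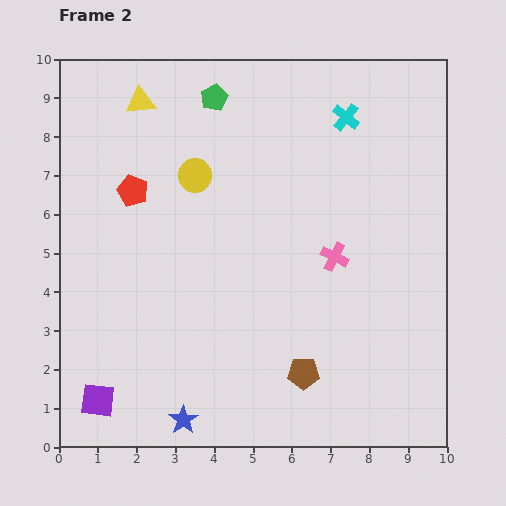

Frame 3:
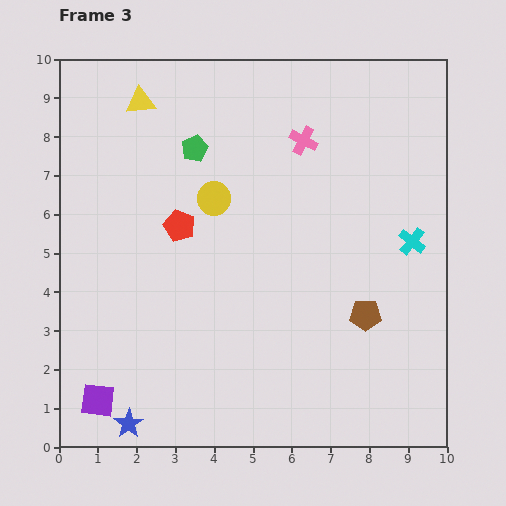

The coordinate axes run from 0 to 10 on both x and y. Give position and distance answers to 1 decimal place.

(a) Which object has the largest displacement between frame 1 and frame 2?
the cyan cross

(moved 3.6; next 3.0)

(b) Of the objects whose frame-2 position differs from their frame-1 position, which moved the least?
the yellow circle

(moved 0.9)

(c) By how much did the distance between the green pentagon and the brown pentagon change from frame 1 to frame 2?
+3.2

Distance in frame 1: 4.3. Distance in frame 2: 7.5.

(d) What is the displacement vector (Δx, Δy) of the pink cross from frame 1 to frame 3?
(-1.6, 5.9)

The pink cross was at (7.9, 2.0) in frame 1 and (6.3, 7.9) in frame 3.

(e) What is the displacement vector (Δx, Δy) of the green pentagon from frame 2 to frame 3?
(-0.5, -1.3)

The green pentagon was at (4.0, 9.0) in frame 2 and (3.5, 7.7) in frame 3.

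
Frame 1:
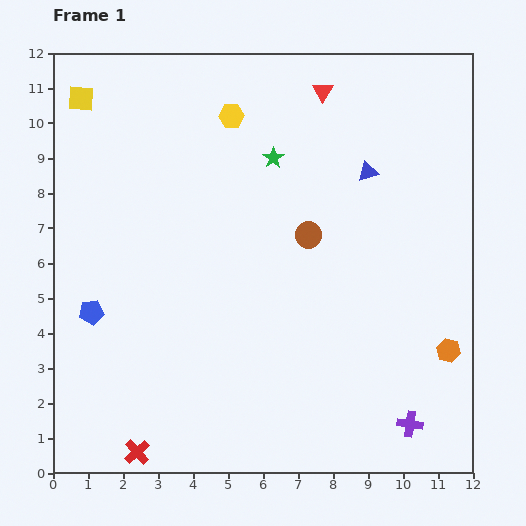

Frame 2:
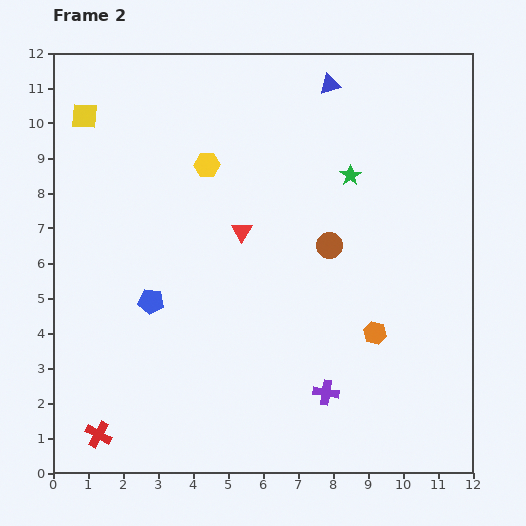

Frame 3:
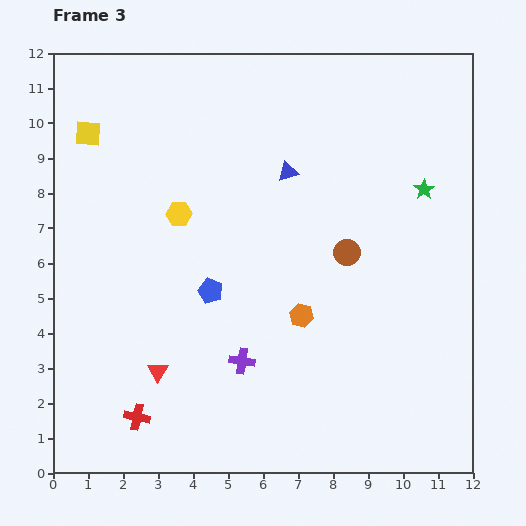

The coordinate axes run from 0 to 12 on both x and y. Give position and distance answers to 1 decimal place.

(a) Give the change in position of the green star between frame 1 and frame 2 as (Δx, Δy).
(2.2, -0.5)

The green star was at (6.3, 9.0) in frame 1 and (8.5, 8.5) in frame 2.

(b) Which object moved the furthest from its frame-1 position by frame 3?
the red triangle

(moved 9.3; next 5.1)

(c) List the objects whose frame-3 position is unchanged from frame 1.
none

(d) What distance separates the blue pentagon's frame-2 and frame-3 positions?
1.7

The blue pentagon moved from (2.8, 4.9) to (4.5, 5.2), a distance of √(1.7² + 0.3²) ≈ 1.7.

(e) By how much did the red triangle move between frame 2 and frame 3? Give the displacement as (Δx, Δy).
(-2.4, -4.0)

The red triangle was at (5.4, 6.9) in frame 2 and (3.0, 2.9) in frame 3.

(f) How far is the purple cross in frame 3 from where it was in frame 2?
2.6

The purple cross moved from (7.8, 2.3) to (5.4, 3.2), a distance of √(2.4² + 0.9²) ≈ 2.6.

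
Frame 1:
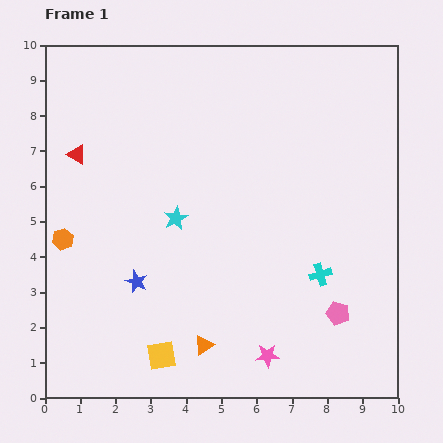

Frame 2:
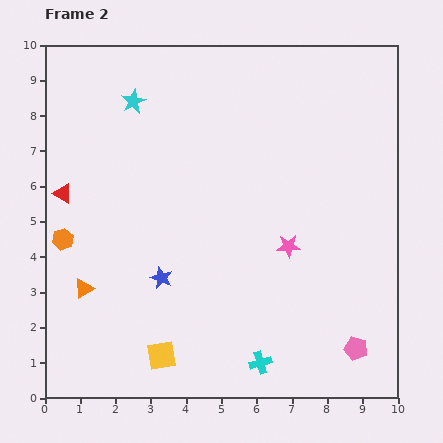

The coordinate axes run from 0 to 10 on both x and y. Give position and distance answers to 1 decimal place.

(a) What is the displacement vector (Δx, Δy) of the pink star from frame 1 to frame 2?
(0.6, 3.1)

The pink star was at (6.3, 1.2) in frame 1 and (6.9, 4.3) in frame 2.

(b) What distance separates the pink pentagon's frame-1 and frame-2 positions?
1.1

The pink pentagon moved from (8.3, 2.4) to (8.8, 1.4), a distance of √(0.5² + 1.0²) ≈ 1.1.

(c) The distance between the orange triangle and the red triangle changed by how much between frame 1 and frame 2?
-3.7

Distance in frame 1: 6.5. Distance in frame 2: 2.8.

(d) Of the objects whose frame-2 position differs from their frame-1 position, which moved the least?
the blue star

(moved 0.7)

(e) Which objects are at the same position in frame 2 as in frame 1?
the yellow square, the orange hexagon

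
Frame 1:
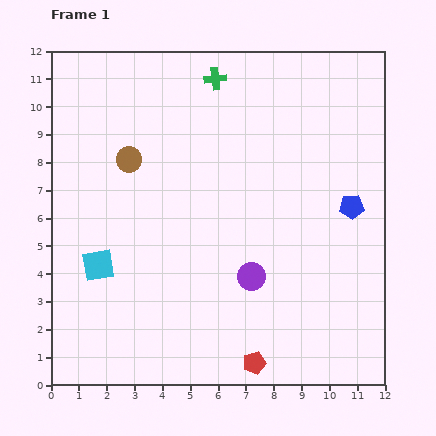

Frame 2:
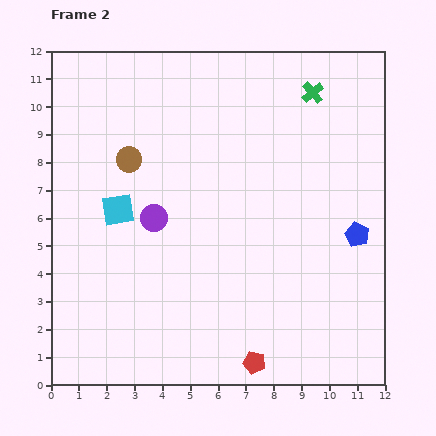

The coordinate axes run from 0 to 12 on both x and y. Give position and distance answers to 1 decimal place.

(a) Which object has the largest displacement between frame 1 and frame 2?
the purple circle

(moved 4.1; next 3.5)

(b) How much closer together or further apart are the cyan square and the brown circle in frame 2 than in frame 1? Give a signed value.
-2.2

Distance in frame 1: 4.0. Distance in frame 2: 1.8.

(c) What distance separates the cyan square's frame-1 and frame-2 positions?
2.1

The cyan square moved from (1.7, 4.3) to (2.4, 6.3), a distance of √(0.7² + 2.0²) ≈ 2.1.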